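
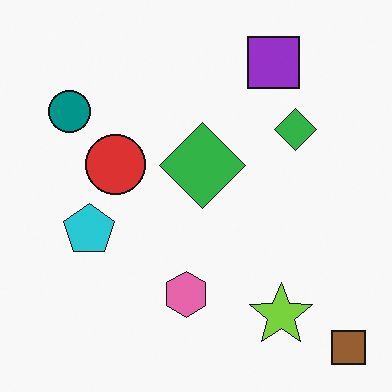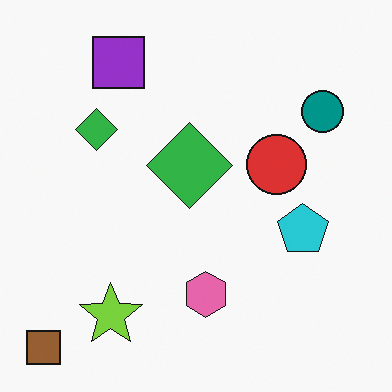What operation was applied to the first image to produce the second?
The transformation is: flipped horizontally (left ↔ right).

The brown square is in the bottom-right of the first image and the bottom-left of the second — shapes on opposite sides of the vertical midline have swapped in a mirror flip.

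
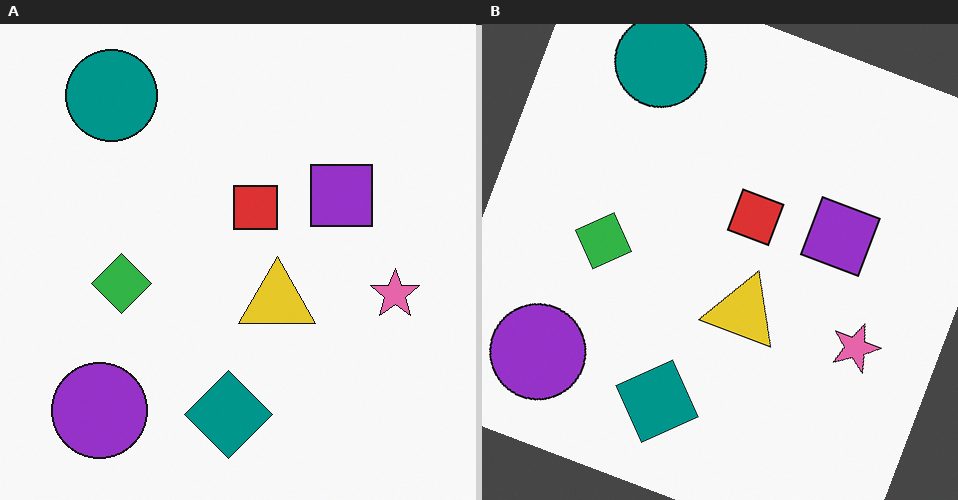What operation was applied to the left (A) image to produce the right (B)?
It was rotated clockwise by a moderate amount.

Every shape is tilted by the same angle and the image corners show triangular fill wedges — a whole-image rotation by a non-right angle.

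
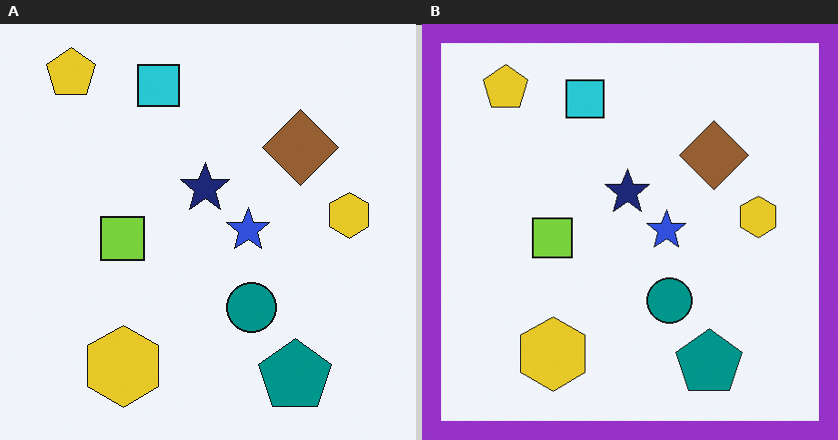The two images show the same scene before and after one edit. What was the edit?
The image was framed with a purple border.

A solid purple frame runs around the edge of the right (B) image, with the content slightly shrunk inside it.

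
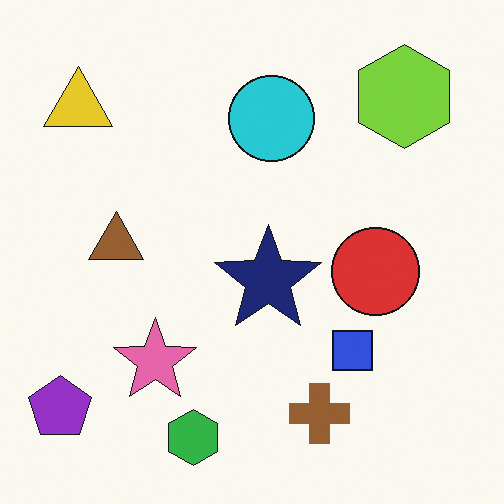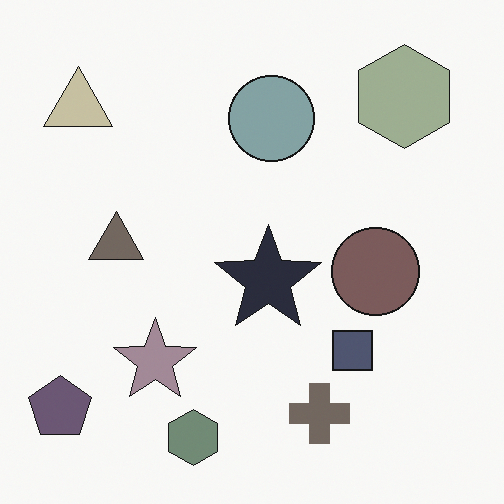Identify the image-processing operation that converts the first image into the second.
Heavily desaturated.

All colors are more muted and greyish — a global saturation change.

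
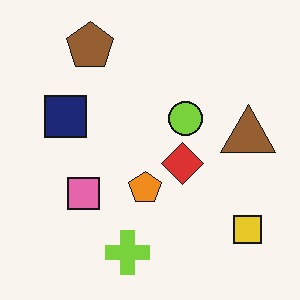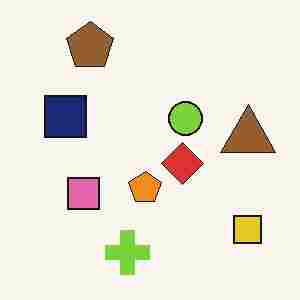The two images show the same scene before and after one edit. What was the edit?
It was degraded with heavy JPEG compression.

Blocky 8×8 compression artifacts appear around shape edges and the flat background shows ringing — characteristic JPEG degradation.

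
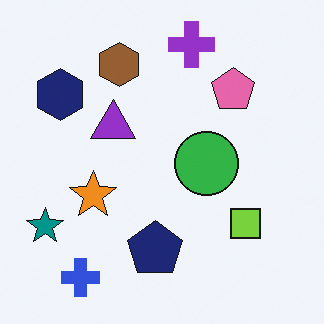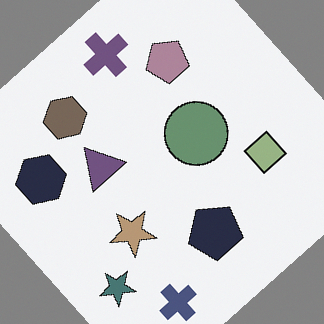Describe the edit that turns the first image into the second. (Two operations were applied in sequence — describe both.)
Rotated counter-clockwise by a large amount — several tens of degrees, then made much more muted (saturation change).

Every shape is tilted by the same angle and the image corners show triangular fill wedges — a whole-image rotation by a non-right angle. All colors are more muted and greyish — a global saturation change.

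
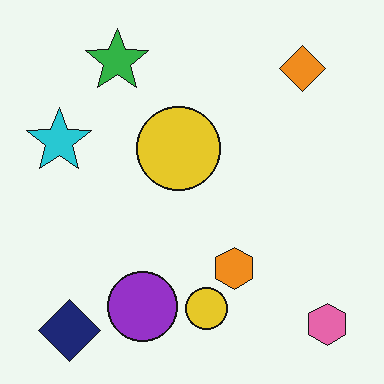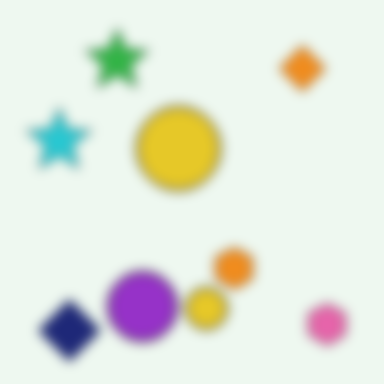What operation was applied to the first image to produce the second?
The transformation is: heavily blurred.

Shape edges and outlines are uniformly softened across the whole image.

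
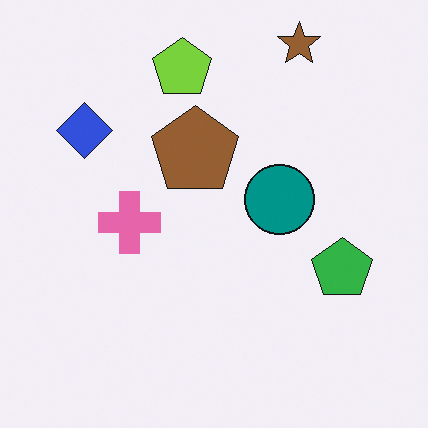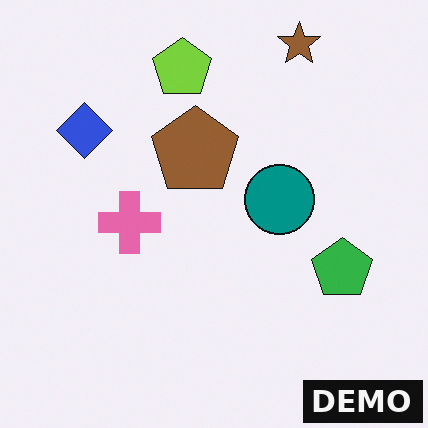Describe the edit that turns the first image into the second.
The second image is the first watermarked with the text "DEMO" in the lower-right corner.

A dark label reading "DEMO" appears in the lower-right corner.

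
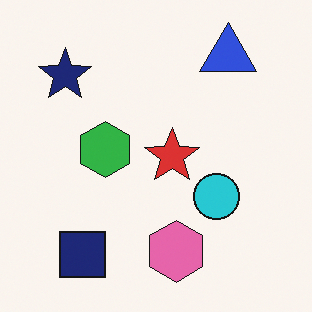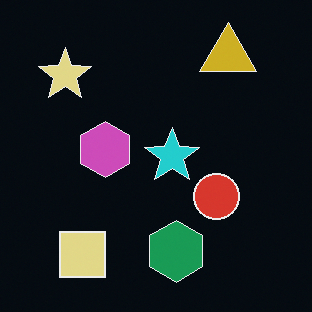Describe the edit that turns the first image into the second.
The second image is the first color-inverted (negative).

The light background has become dark and every shape's color is its complement — a photographic negative.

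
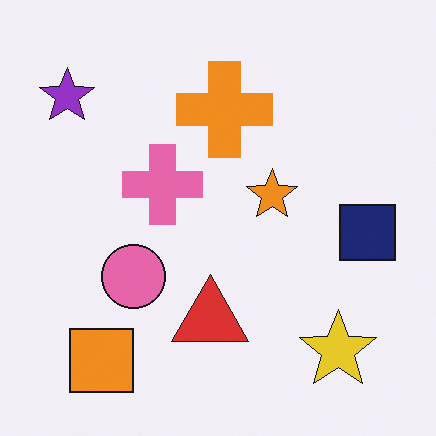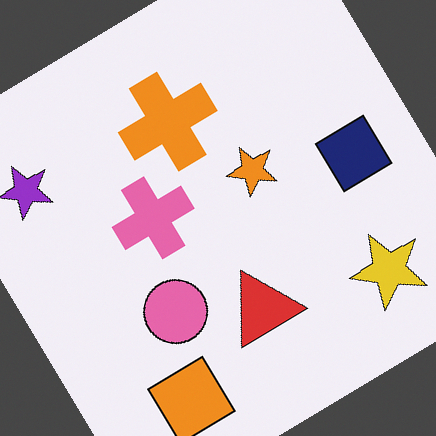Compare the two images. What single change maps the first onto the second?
The second image is the first rotated counter-clockwise by a large amount — several tens of degrees.

Every shape is tilted by the same angle and the image corners show triangular fill wedges — a whole-image rotation by a non-right angle.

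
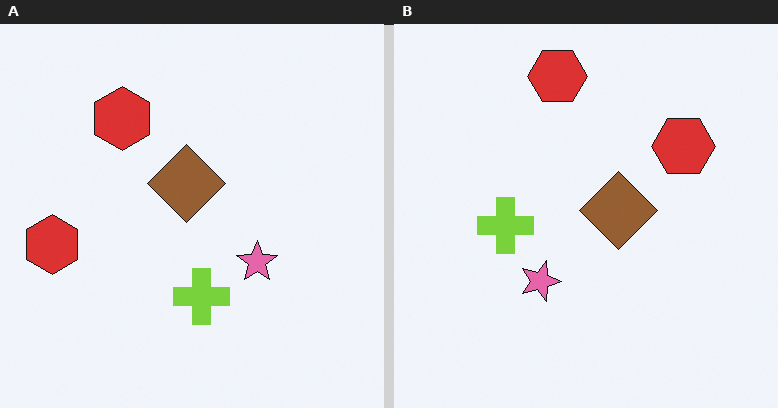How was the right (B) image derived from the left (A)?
The image was rotated 90° clockwise.

The lime cross sits in the bottom of the left (A) image and the left of the right (B) — consistent with a whole-image 90° clockwise rotation.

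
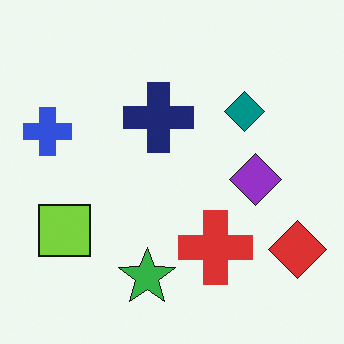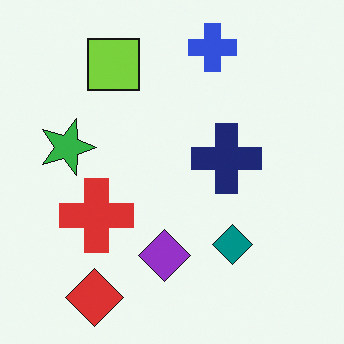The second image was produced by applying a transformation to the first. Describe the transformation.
Rotated 90° clockwise.

The red diamond sits in the bottom-right of the first image and the bottom-left of the second — consistent with a whole-image 90° clockwise rotation.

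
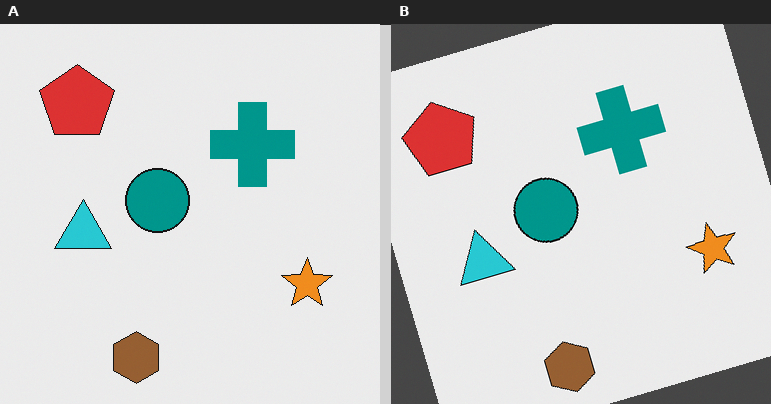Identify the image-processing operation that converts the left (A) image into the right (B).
It was rotated counter-clockwise by a moderate amount.

Every shape is tilted by the same angle and the image corners show triangular fill wedges — a whole-image rotation by a non-right angle.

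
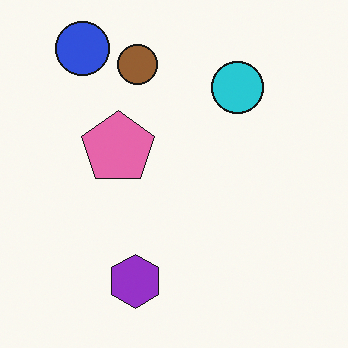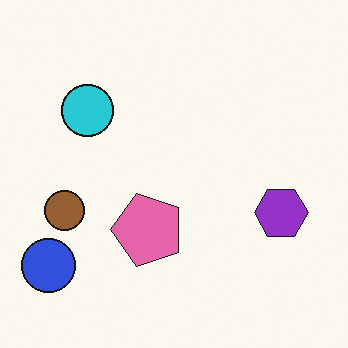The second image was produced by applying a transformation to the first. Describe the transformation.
The transformation is: rotated 90° counter-clockwise.

The blue circle sits in the top-left of the first image and the bottom-left of the second — consistent with a whole-image 90° counter-clockwise rotation.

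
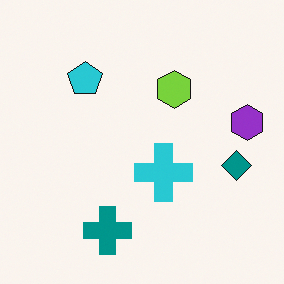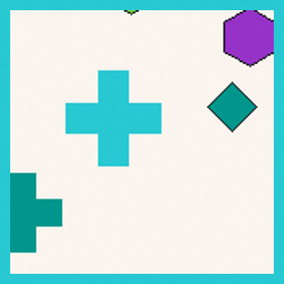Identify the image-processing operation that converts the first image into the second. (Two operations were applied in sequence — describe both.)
The image was cropped tightly and scaled back up, then framed with a cyan border.

The visible shapes are larger and the field of view is narrower; shapes near the original edges may be partly or wholly outside the frame — a crop-and-rescale. A solid cyan frame runs around the edge of the second image, with the content slightly shrunk inside it.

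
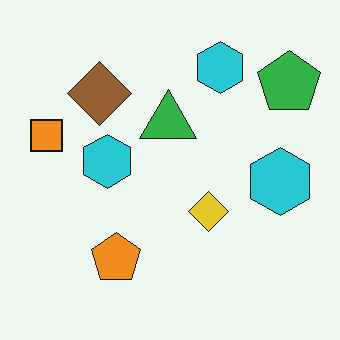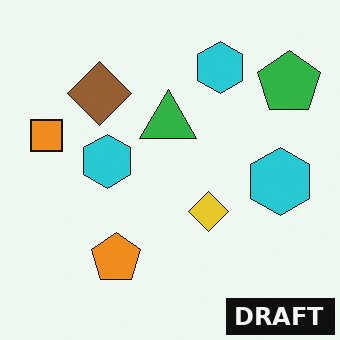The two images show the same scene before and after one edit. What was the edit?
The second image is the first watermarked with the text "DRAFT" in the lower-right corner.

A dark label reading "DRAFT" appears in the lower-right corner.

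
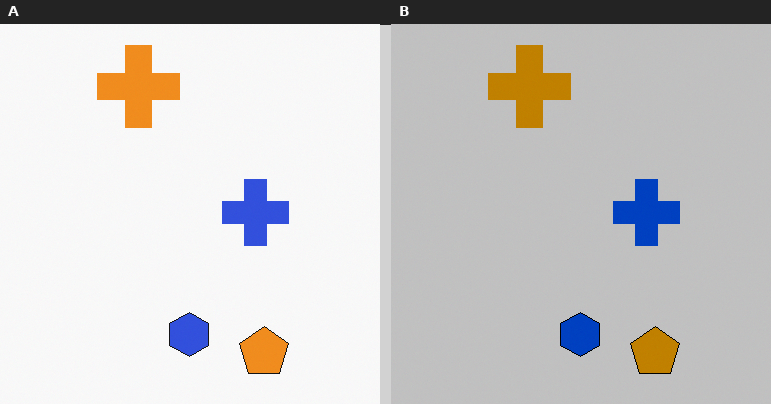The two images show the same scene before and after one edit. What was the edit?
It was aggressively posterized.

Each flat color has snapped to a coarser quantized level — most visibly, the near-white background has dropped to a flat grey.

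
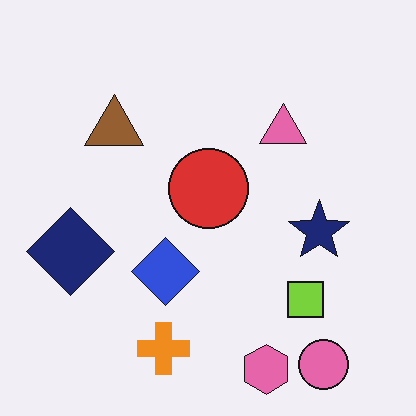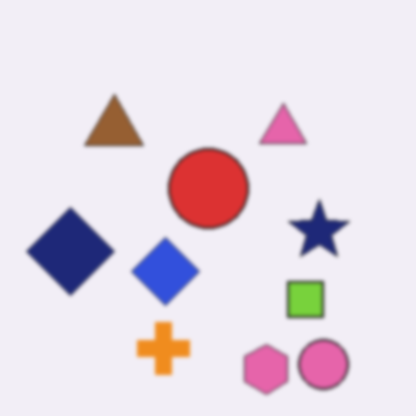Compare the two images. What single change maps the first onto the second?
The transformation is: slightly softened.

Shape edges and outlines are uniformly softened across the whole image.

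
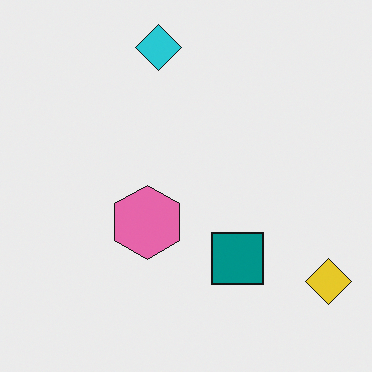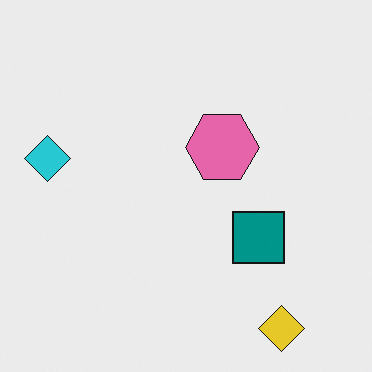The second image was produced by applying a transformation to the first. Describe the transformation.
This is the original image transposed (reflected across the top-left ↔ bottom-right diagonal).

Shapes have swapped their row and column positions — what was in the top-right is now in the bottom-left — a diagonal reflection.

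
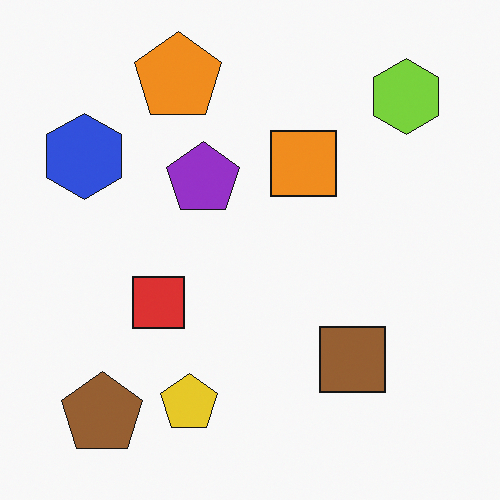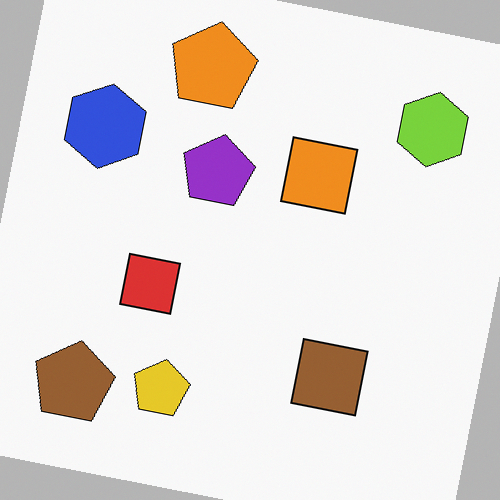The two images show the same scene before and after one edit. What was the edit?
This is the original image rotated clockwise by a slight angle.

Every shape is tilted by the same angle and the image corners show triangular fill wedges — a whole-image rotation by a non-right angle.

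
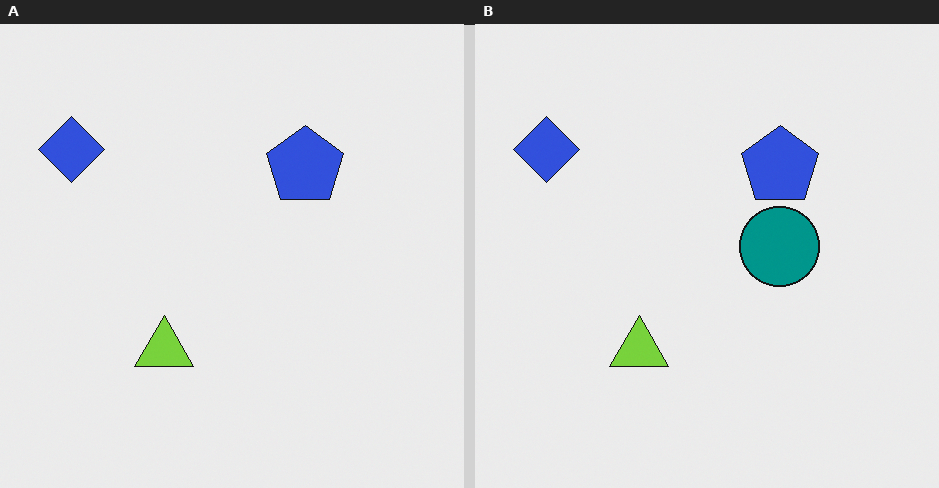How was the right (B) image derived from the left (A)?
It was overlaid with an additional teal circle.

A teal circle appears in the right (B) image that is absent from the left (A).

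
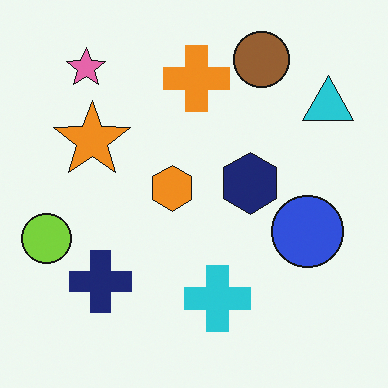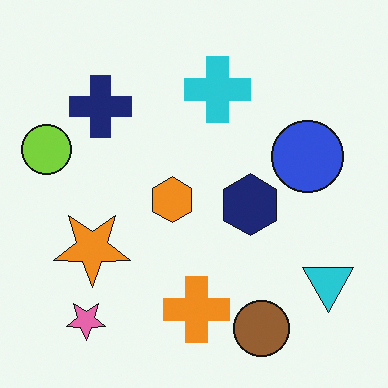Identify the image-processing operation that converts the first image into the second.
It was flipped vertically (top ↔ bottom).

The brown circle is in the top-right of the first image and the bottom-right of the second — shapes on opposite sides of the horizontal midline have swapped in a mirror flip.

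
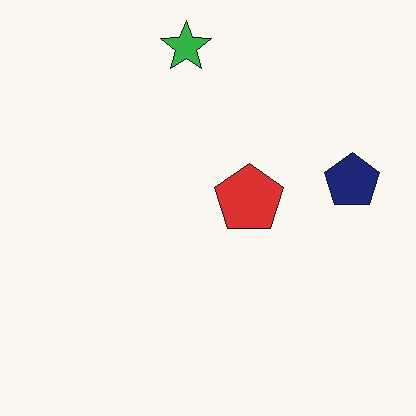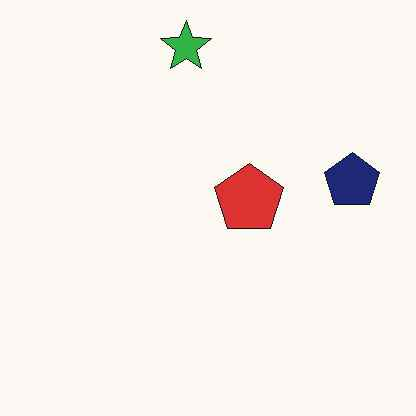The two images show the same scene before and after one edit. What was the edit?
The second image is the first JPEG-compressed with visible artifacts.

Blocky 8×8 compression artifacts appear around shape edges and the flat background shows ringing — characteristic JPEG degradation.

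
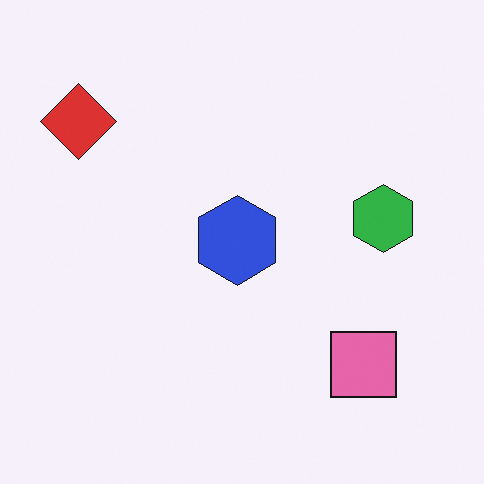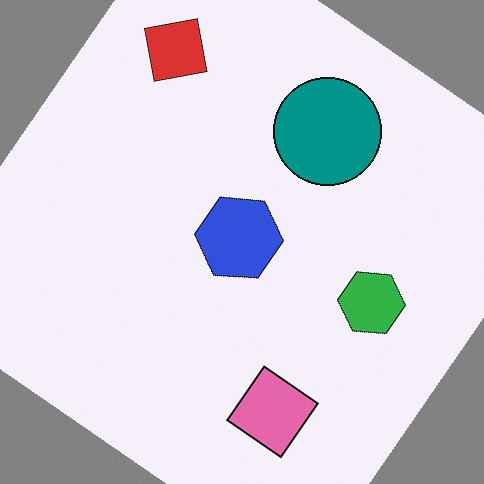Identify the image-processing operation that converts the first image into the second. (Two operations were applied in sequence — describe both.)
It was rotated clockwise by a large amount — several tens of degrees, then overlaid with an additional teal circle.

Every shape is tilted by the same angle and the image corners show triangular fill wedges — a whole-image rotation by a non-right angle. A teal circle appears in the second image that is absent from the first.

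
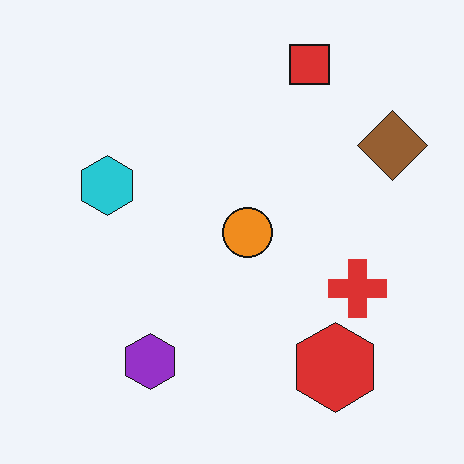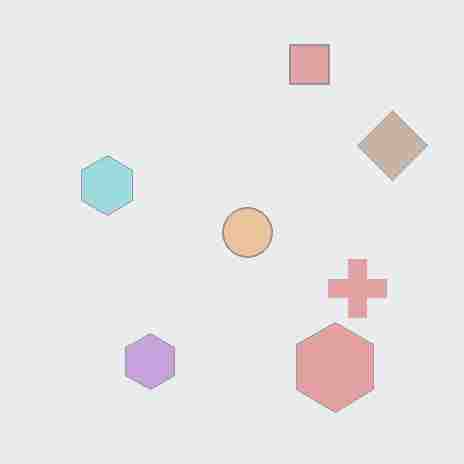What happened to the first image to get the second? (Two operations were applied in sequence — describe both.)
Given much lower contrast, then degraded with heavy JPEG compression.

Tones are pushed toward mid-grey across the whole image — a global contrast change. Blocky 8×8 compression artifacts appear around shape edges and the flat background shows ringing — characteristic JPEG degradation.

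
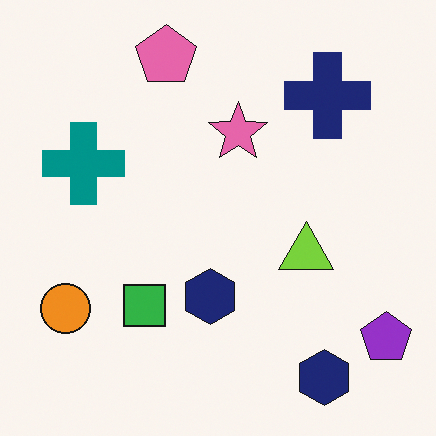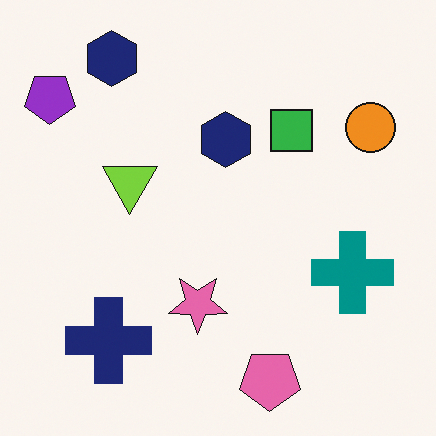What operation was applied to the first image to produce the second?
The image was rotated 180°.

The purple pentagon sits in the bottom-right of the first image and the top-left of the second — consistent with a whole-image 180° rotation.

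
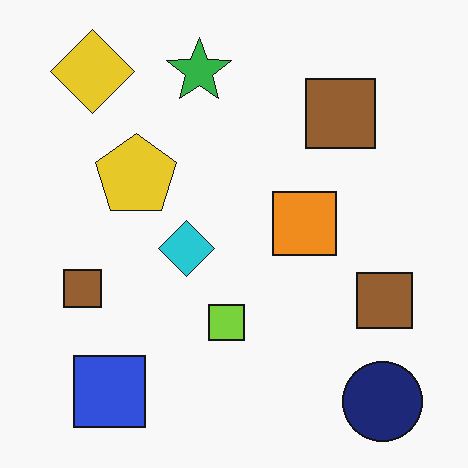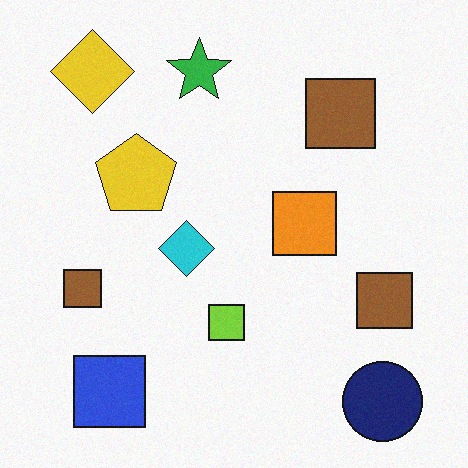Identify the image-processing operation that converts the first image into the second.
Degraded with light additive noise.

Random speckle covers the whole image, including the flat background.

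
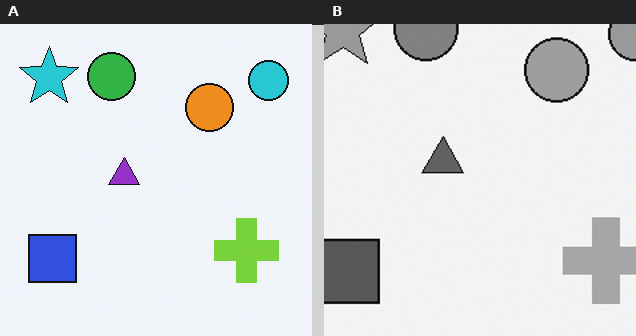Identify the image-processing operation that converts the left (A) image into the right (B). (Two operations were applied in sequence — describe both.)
The transformation is: converted to grayscale, then cropped slightly and scaled back up.

All color is removed — every shape is now a shade of grey. The visible shapes are larger and the field of view is narrower; shapes near the original edges may be partly or wholly outside the frame — a crop-and-rescale.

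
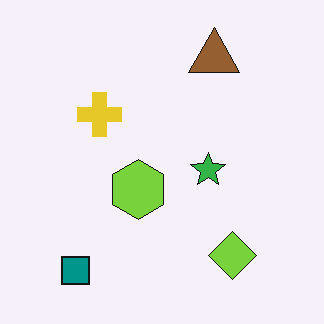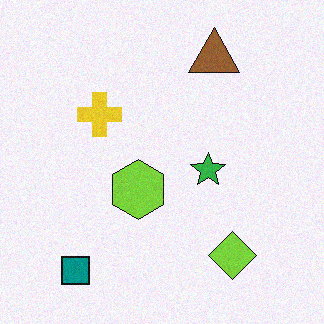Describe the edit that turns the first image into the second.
It was degraded with light additive noise.

Random speckle covers the whole image, including the flat background.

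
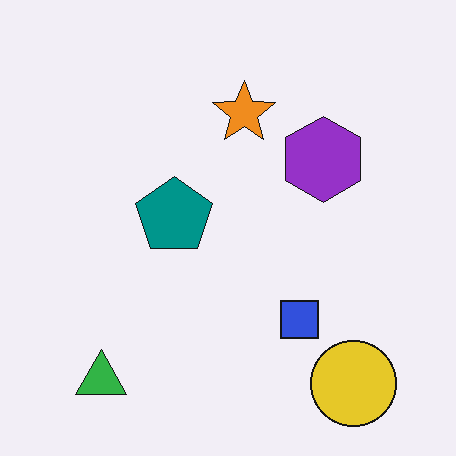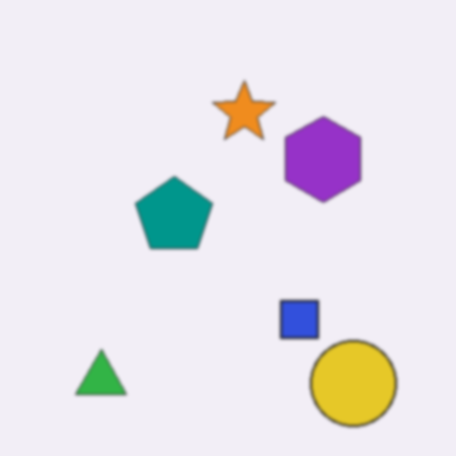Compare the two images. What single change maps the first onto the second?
The second image is the first given a subtle gaussian blur.

Shape edges and outlines are uniformly softened across the whole image.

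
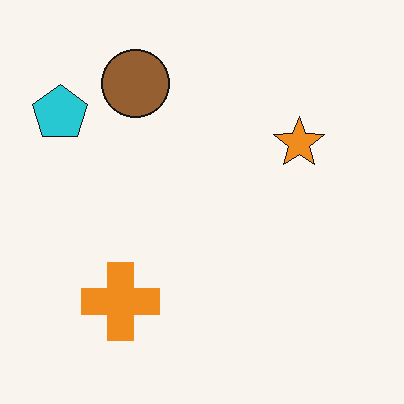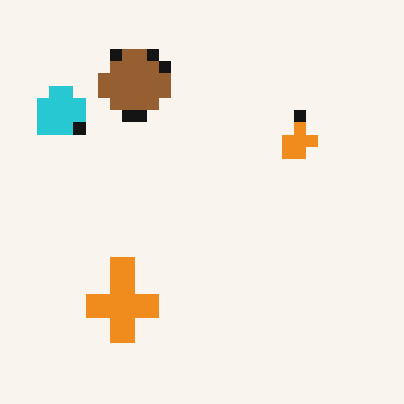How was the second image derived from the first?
Heavily pixelated into large blocks.

Shapes are reduced to large square blocks; fine edges and outlines are lost — a downscale-then-upscale (mosaic) effect.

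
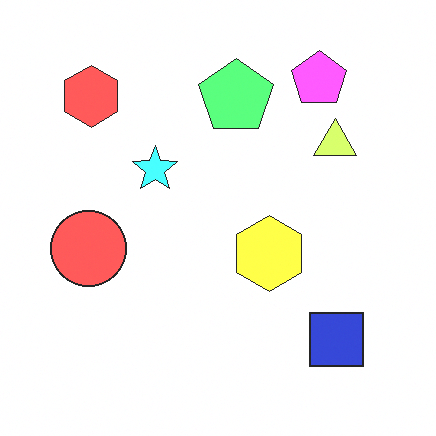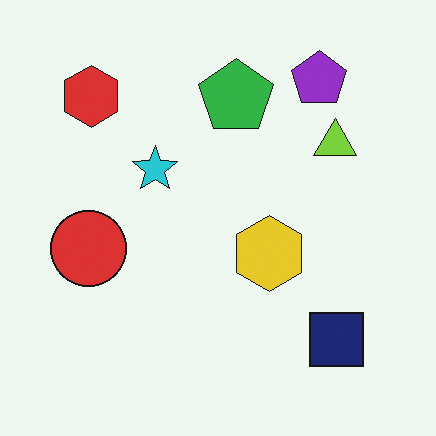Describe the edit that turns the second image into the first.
The first image is the second substantially brightened.

Every pixel — background and shapes alike — is uniformly brightened.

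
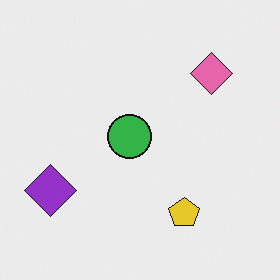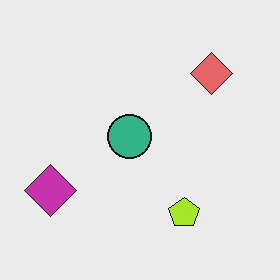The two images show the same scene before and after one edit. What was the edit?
The second image is the first hue-shifted slightly.

Every shape's color has rotated by the same amount around the hue wheel — a uniform hue shift.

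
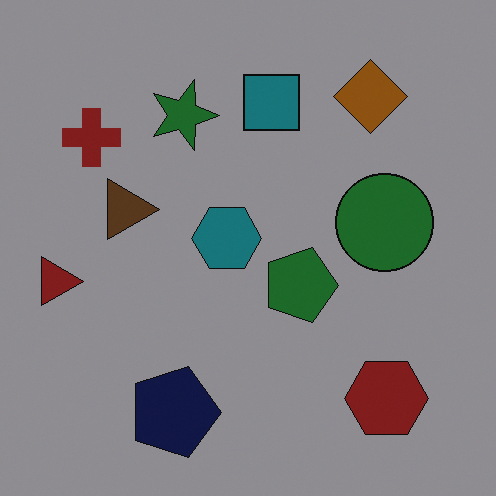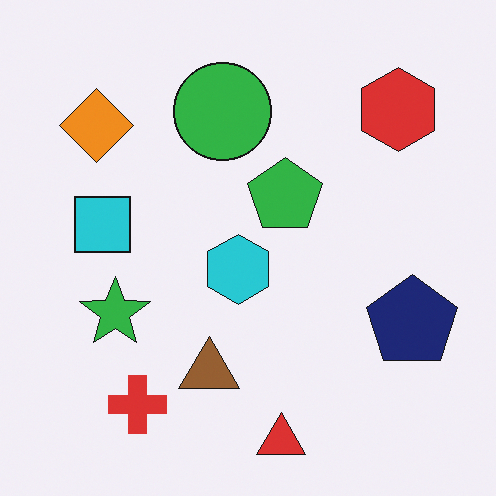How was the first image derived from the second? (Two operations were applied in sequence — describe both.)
The first image is the second noticeably darkened, then rotated 90° clockwise.

Every pixel — background and shapes alike — is uniformly darkened. The red hexagon sits in the top-right of the second image and the bottom-right of the first — consistent with a whole-image 90° clockwise rotation.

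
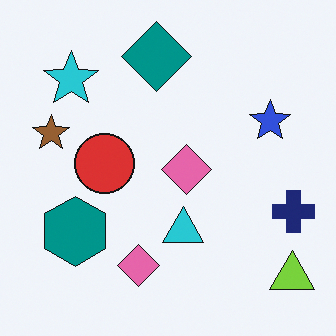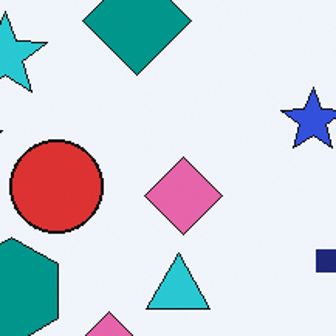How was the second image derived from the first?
Cropped slightly and scaled back up.

The visible shapes are larger and the field of view is narrower; shapes near the original edges may be partly or wholly outside the frame — a crop-and-rescale.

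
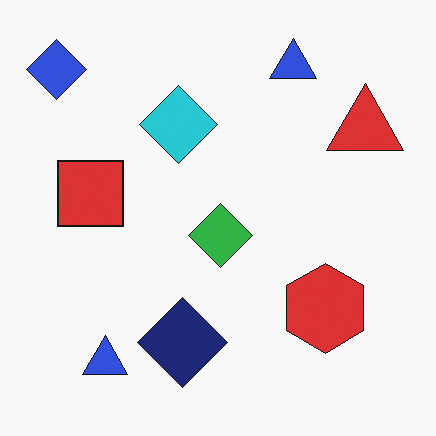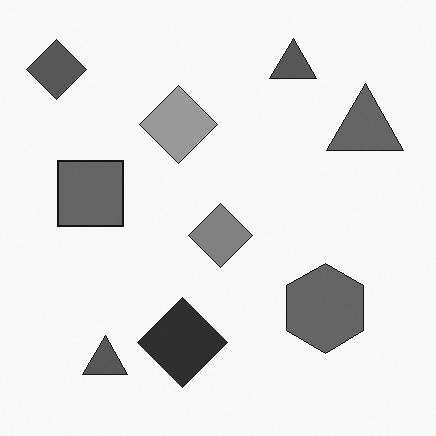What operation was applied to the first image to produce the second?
The second image is the first converted to grayscale.

All color is removed — every shape is now a shade of grey.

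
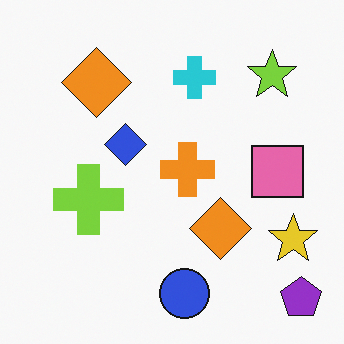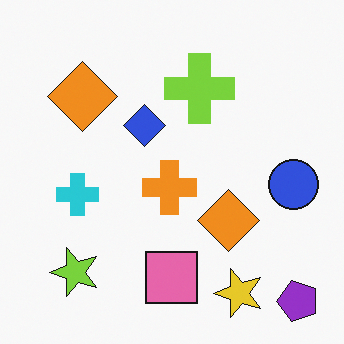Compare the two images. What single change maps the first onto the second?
This is the original image transposed (reflected across the top-left ↔ bottom-right diagonal).

Shapes have swapped their row and column positions — what was in the top-right is now in the bottom-left — a diagonal reflection.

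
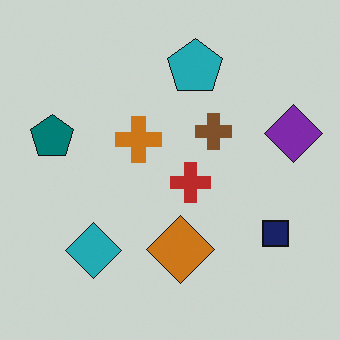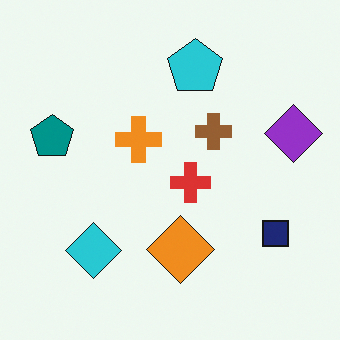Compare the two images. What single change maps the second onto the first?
The transformation is: darkened a little.

Every pixel — background and shapes alike — is uniformly darkened.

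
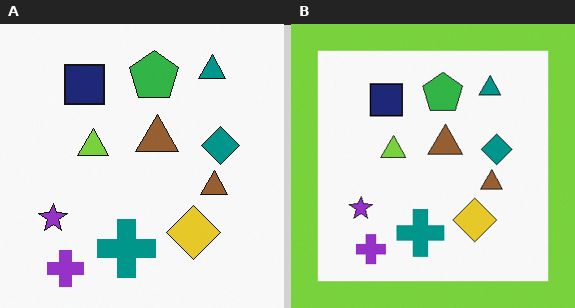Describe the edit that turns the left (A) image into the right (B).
The image was framed with a lime border.

A solid lime frame runs around the edge of the right (B) image, with the content slightly shrunk inside it.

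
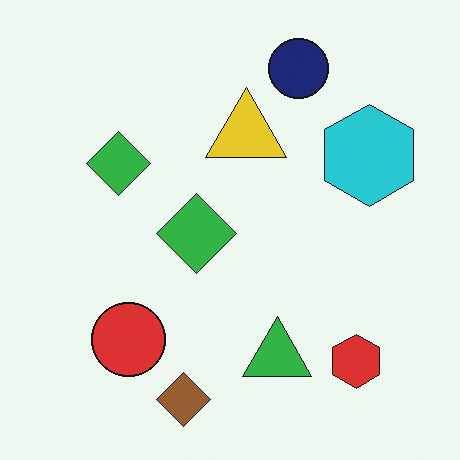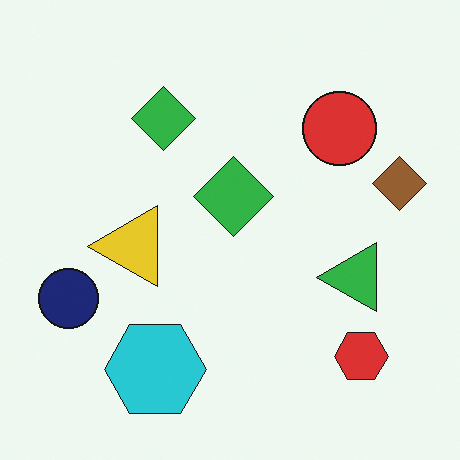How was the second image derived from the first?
The second image is the first transposed (reflected across the top-left ↔ bottom-right diagonal).

Shapes have swapped their row and column positions — what was in the top-right is now in the bottom-left — a diagonal reflection.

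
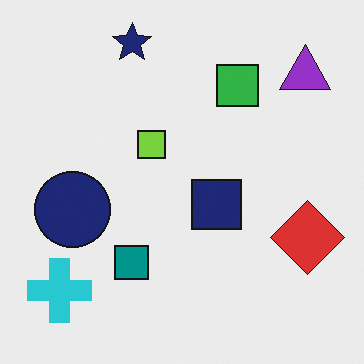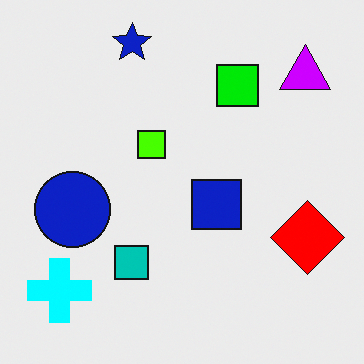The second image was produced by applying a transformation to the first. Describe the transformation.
It was made much more vivid (saturation change).

All colors are more vivid — a global saturation change.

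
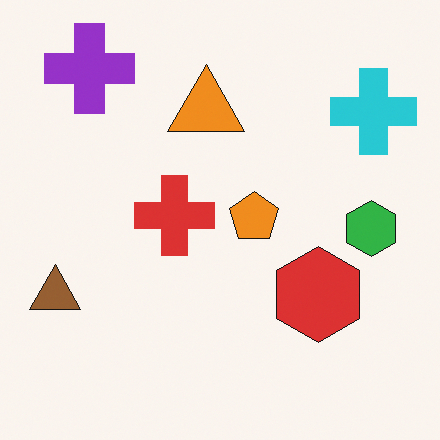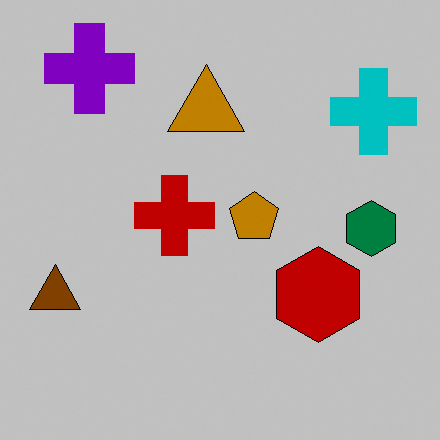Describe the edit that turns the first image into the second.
This is the original image aggressively posterized.

Each flat color has snapped to a coarser quantized level — most visibly, the near-white background has dropped to a flat grey.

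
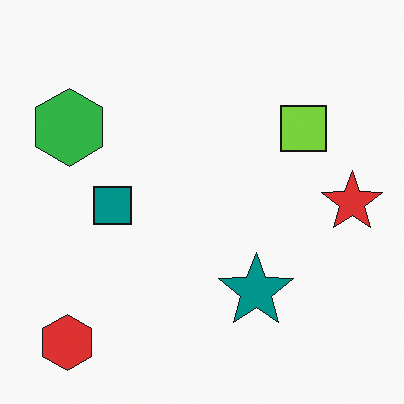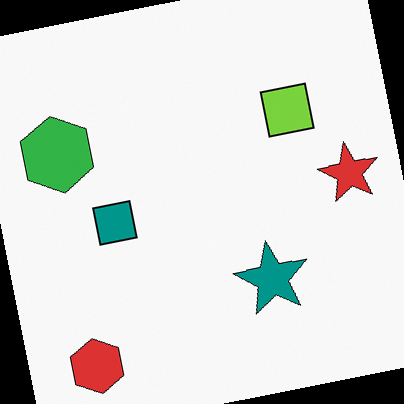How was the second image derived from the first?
The second image is the first rotated counter-clockwise by a slight angle.

Every shape is tilted by the same angle and the image corners show triangular fill wedges — a whole-image rotation by a non-right angle.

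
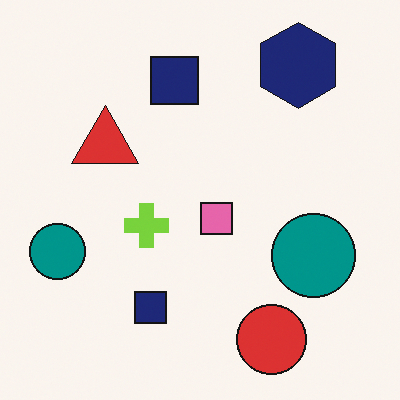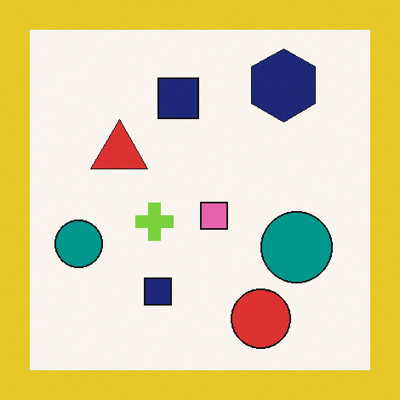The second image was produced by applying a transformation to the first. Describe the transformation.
The transformation is: framed with a yellow border.

A solid yellow frame runs around the edge of the second image, with the content slightly shrunk inside it.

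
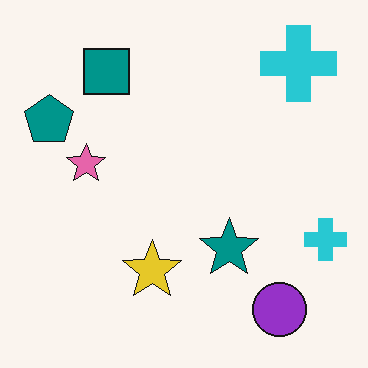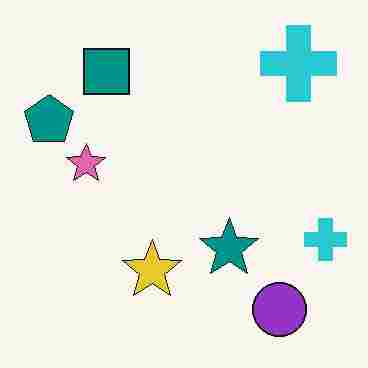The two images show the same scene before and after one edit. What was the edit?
The transformation is: heavily JPEG-compressed with obvious blocking artifacts.

Blocky 8×8 compression artifacts appear around shape edges and the flat background shows ringing — characteristic JPEG degradation.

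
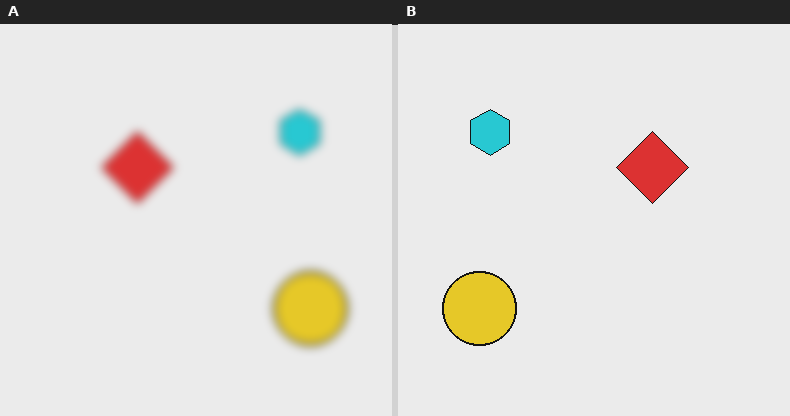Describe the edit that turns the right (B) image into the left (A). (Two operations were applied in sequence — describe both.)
This is the original image noticeably gaussian-blurred, then flipped horizontally (left ↔ right).

Shape edges and outlines are uniformly softened across the whole image. The yellow circle is in the bottom-left of the right (B) image and the bottom-right of the left (A) — shapes on opposite sides of the vertical midline have swapped in a mirror flip.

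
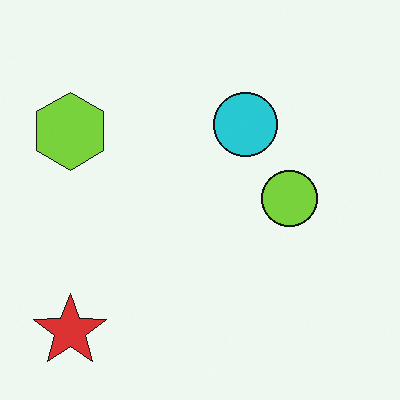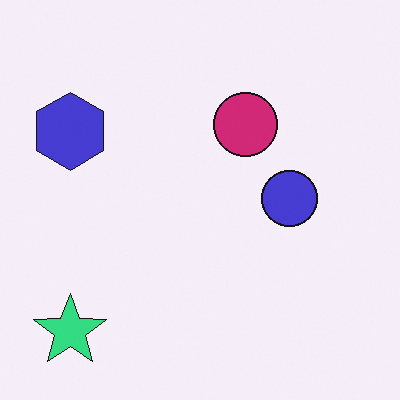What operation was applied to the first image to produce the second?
The image was hue-shifted noticeably.

Every shape's color has rotated by the same amount around the hue wheel — a uniform hue shift.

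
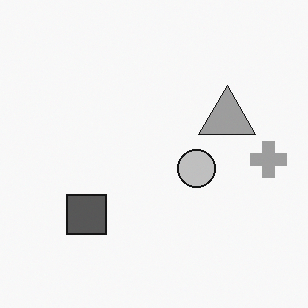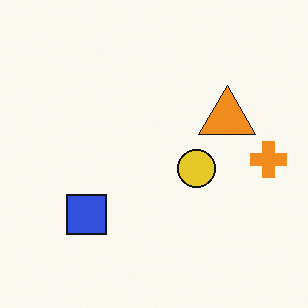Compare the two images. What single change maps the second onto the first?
The image was converted to grayscale.

All color is removed — every shape is now a shade of grey.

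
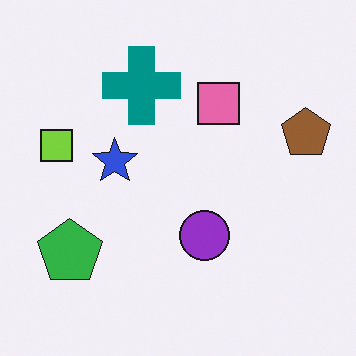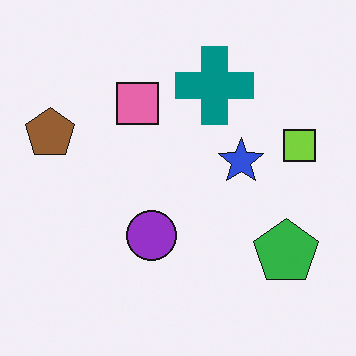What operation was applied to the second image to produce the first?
It was flipped horizontally (left ↔ right).

The brown pentagon is in the left of the second image and the right of the first — shapes on opposite sides of the vertical midline have swapped in a mirror flip.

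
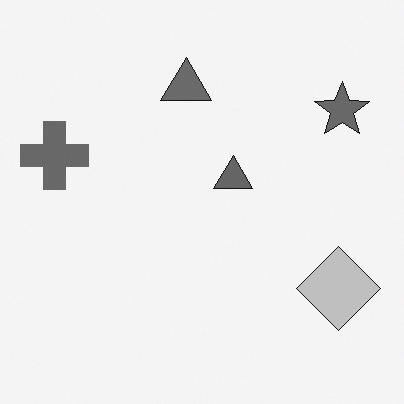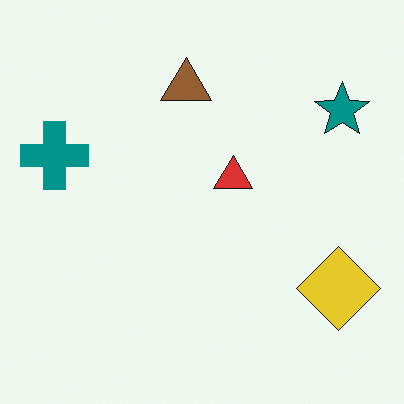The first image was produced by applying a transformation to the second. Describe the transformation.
The first image is the second converted to grayscale.

All color is removed — every shape is now a shade of grey.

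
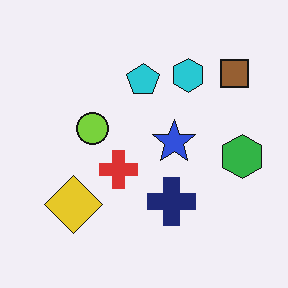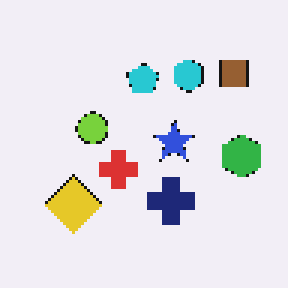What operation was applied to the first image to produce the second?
The second image is the first lightly pixelated (a mild mosaic effect).

Shapes are reduced to large square blocks; fine edges and outlines are lost — a downscale-then-upscale (mosaic) effect.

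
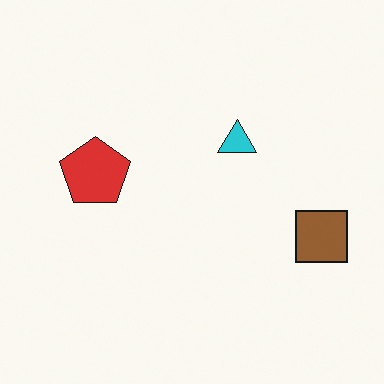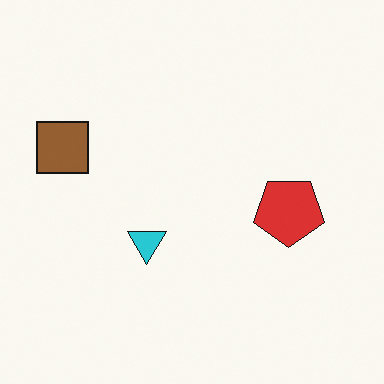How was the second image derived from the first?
The second image is the first rotated 180°.

The brown square sits in the right of the first image and the left of the second — consistent with a whole-image 180° rotation.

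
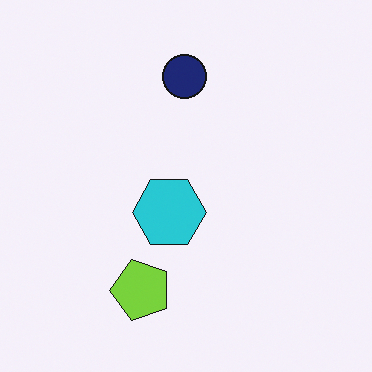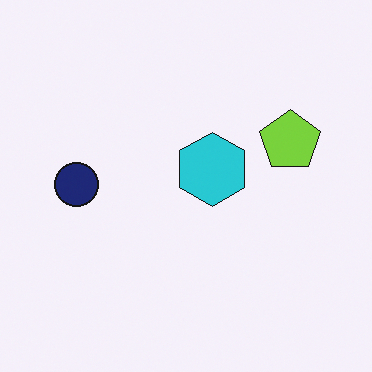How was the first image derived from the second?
This is the original image transposed (reflected across the top-left ↔ bottom-right diagonal).

Shapes have swapped their row and column positions — what was in the top-right is now in the bottom-left — a diagonal reflection.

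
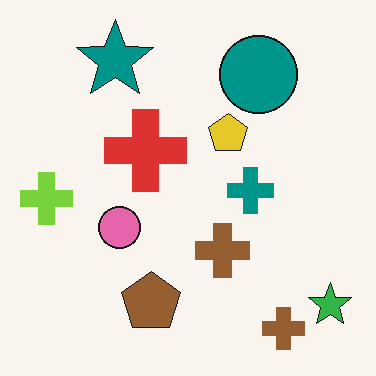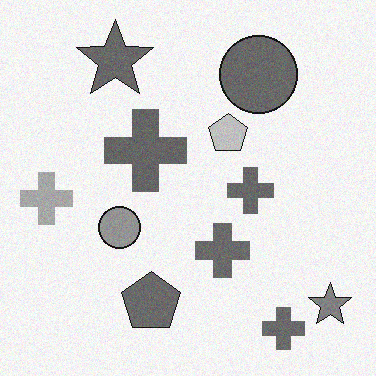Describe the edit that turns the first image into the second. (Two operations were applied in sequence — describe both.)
It was converted to grayscale, then degraded with light additive noise.

All color is removed — every shape is now a shade of grey. Random speckle covers the whole image, including the flat background.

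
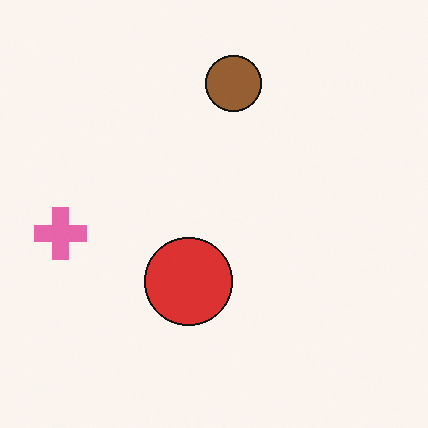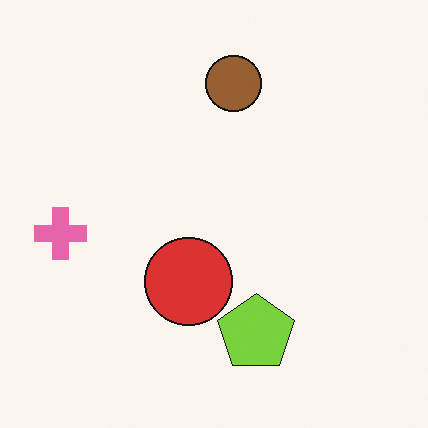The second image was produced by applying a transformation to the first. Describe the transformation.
The image was overlaid with an additional lime pentagon.

A lime pentagon appears in the second image that is absent from the first.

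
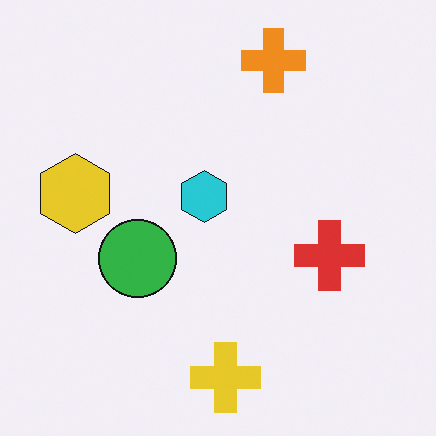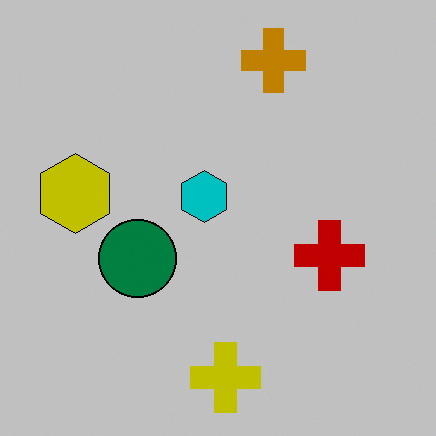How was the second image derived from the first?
The transformation is: aggressively posterized.

Each flat color has snapped to a coarser quantized level — most visibly, the near-white background has dropped to a flat grey.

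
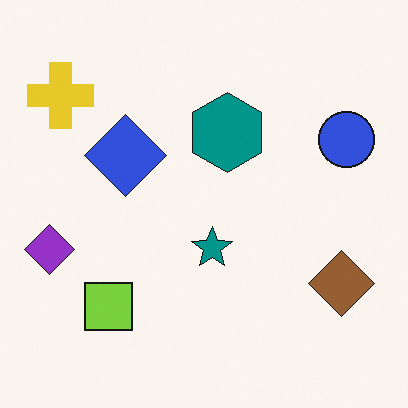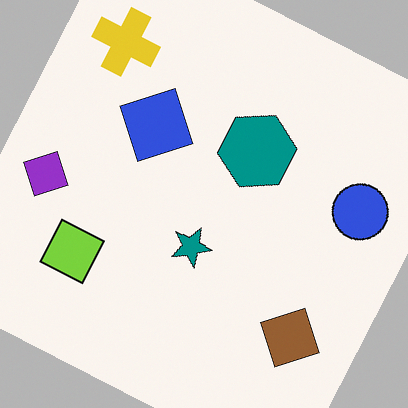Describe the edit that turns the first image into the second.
The image was rotated clockwise by a moderate amount.

Every shape is tilted by the same angle and the image corners show triangular fill wedges — a whole-image rotation by a non-right angle.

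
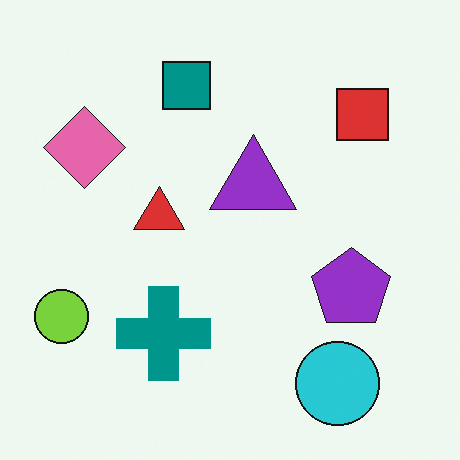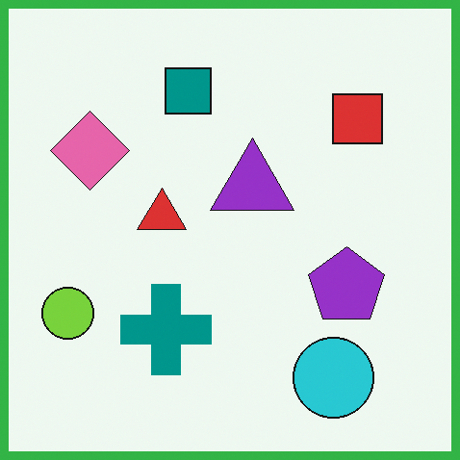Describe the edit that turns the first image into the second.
The second image is the first framed with a green border.

A solid green frame runs around the edge of the second image, with the content slightly shrunk inside it.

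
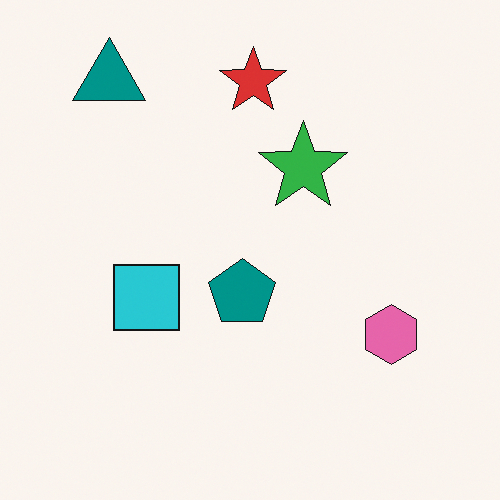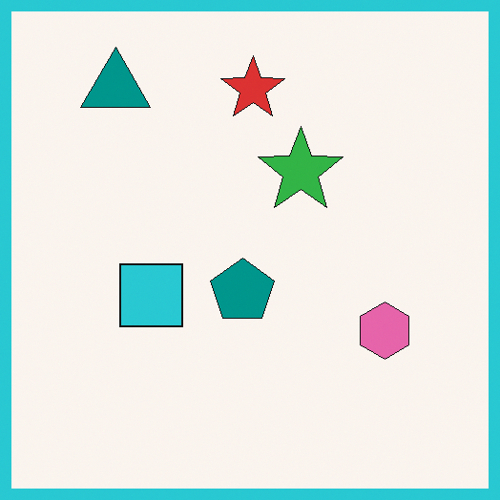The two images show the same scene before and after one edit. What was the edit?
It was framed with a cyan border.

A solid cyan frame runs around the edge of the second image, with the content slightly shrunk inside it.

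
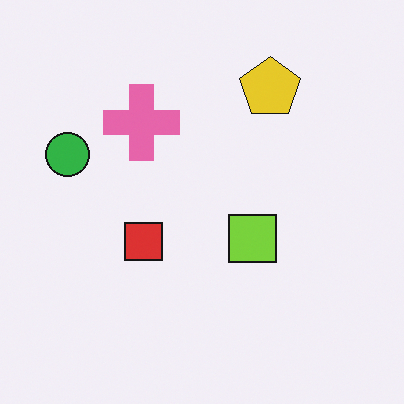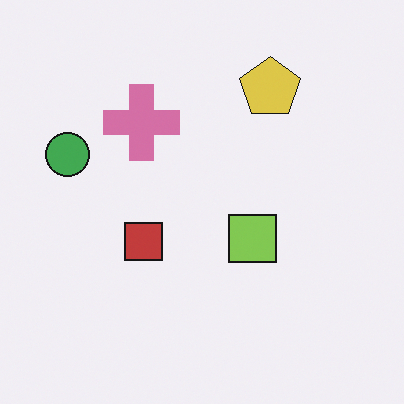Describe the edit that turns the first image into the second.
The transformation is: slightly desaturated.

All colors are more muted and greyish — a global saturation change.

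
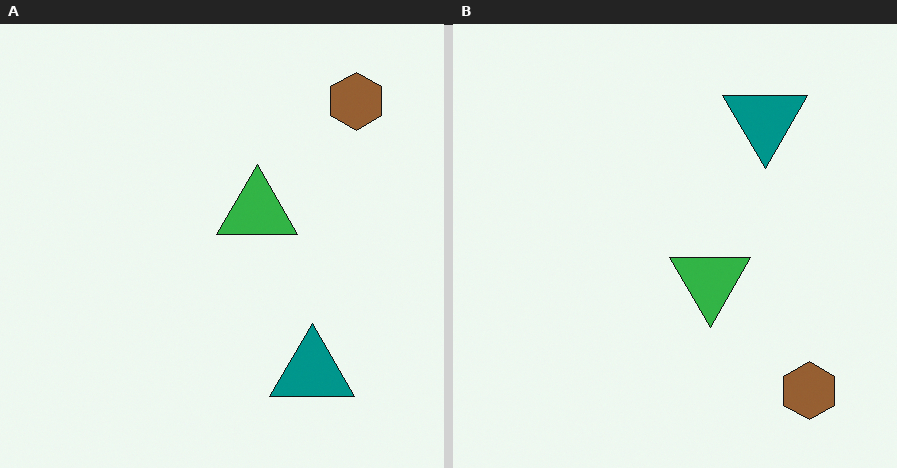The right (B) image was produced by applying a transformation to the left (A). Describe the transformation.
It was flipped vertically (top ↔ bottom).

The brown hexagon is in the top-right of the left (A) image and the bottom-right of the right (B) — shapes on opposite sides of the horizontal midline have swapped in a mirror flip.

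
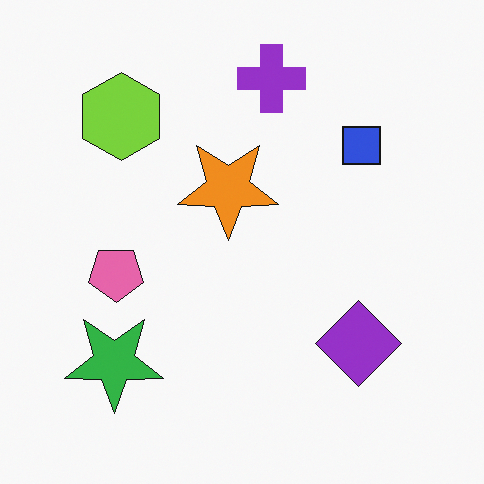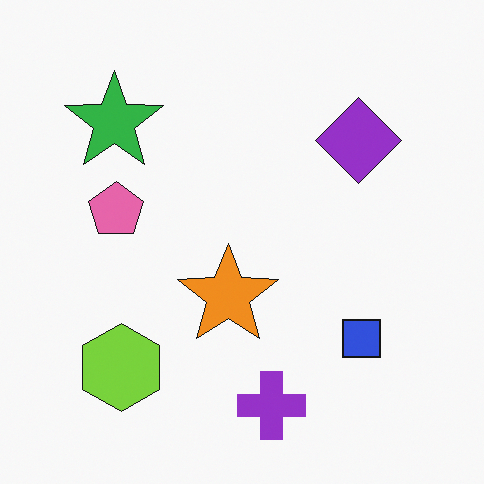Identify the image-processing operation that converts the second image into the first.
This is the original image flipped vertically (top ↔ bottom).

The purple cross is in the bottom of the second image and the top of the first — shapes on opposite sides of the horizontal midline have swapped in a mirror flip.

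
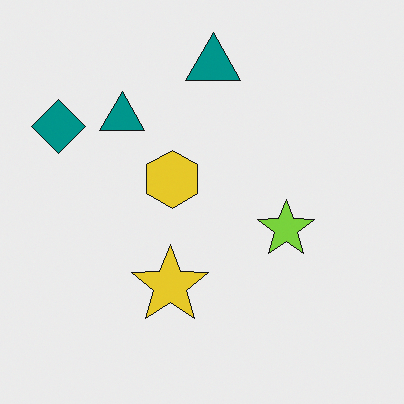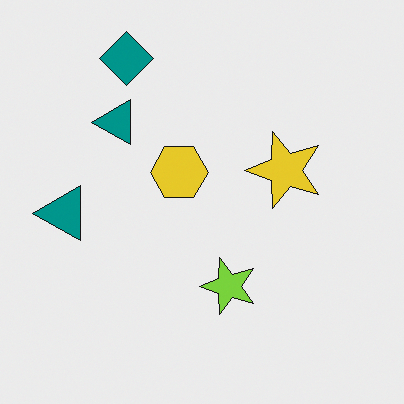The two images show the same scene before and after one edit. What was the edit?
It was transposed (reflected across the top-left ↔ bottom-right diagonal).

Shapes have swapped their row and column positions — what was in the top-right is now in the bottom-left — a diagonal reflection.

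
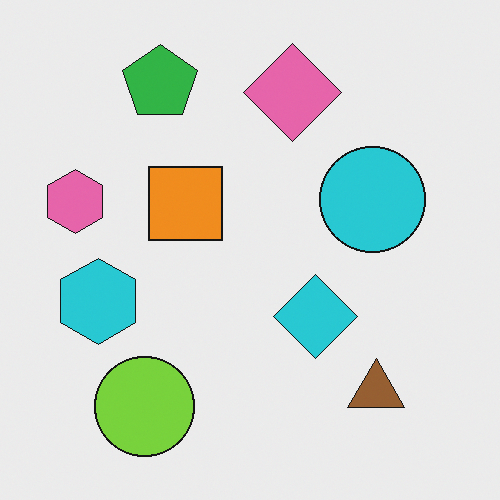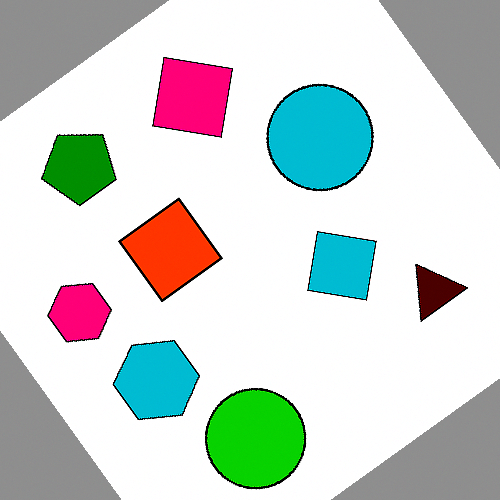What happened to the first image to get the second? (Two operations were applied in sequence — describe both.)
Rotated counter-clockwise by a large amount — several tens of degrees, then given much higher contrast.

Every shape is tilted by the same angle and the image corners show triangular fill wedges — a whole-image rotation by a non-right angle. Tones are pushed away from mid-grey across the whole image — a global contrast change.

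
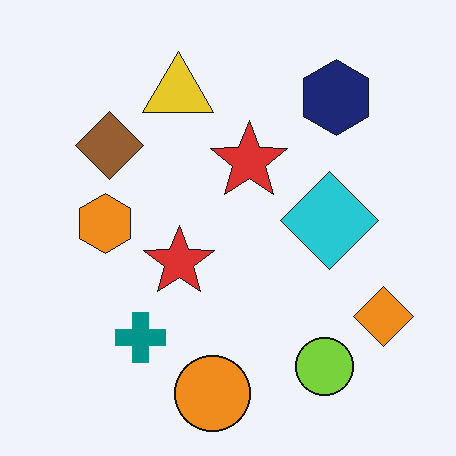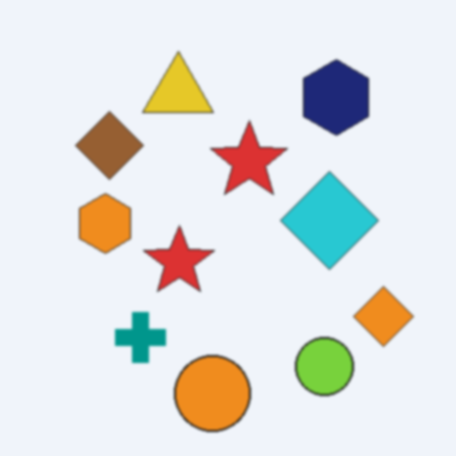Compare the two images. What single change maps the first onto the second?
Slightly softened.

Shape edges and outlines are uniformly softened across the whole image.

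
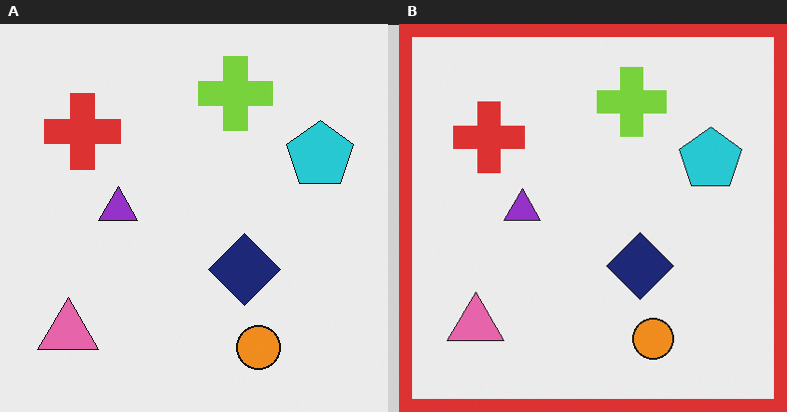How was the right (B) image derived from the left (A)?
The right (B) image is the left (A) framed with a red border.

A solid red frame runs around the edge of the right (B) image, with the content slightly shrunk inside it.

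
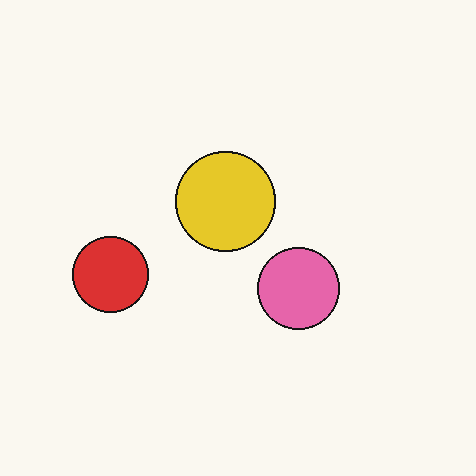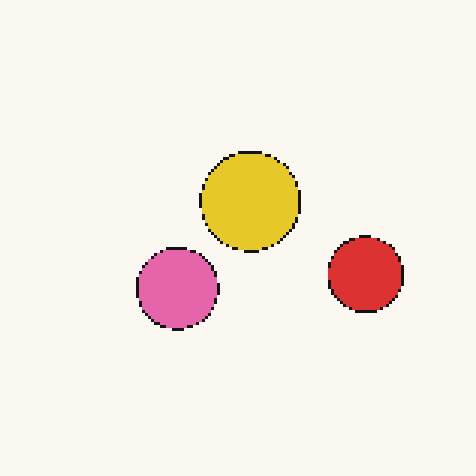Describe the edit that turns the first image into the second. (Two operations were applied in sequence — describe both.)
This is the original image lightly pixelated (a mild mosaic effect), then flipped horizontally (left ↔ right).

Shapes are reduced to large square blocks; fine edges and outlines are lost — a downscale-then-upscale (mosaic) effect. The red circle is in the left of the first image and the right of the second — shapes on opposite sides of the vertical midline have swapped in a mirror flip.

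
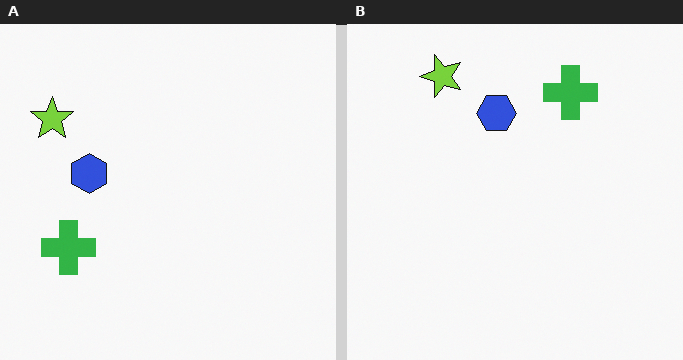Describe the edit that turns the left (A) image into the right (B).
The right (B) image is the left (A) transposed (reflected across the top-left ↔ bottom-right diagonal).

Shapes have swapped their row and column positions — what was in the top-right is now in the bottom-left — a diagonal reflection.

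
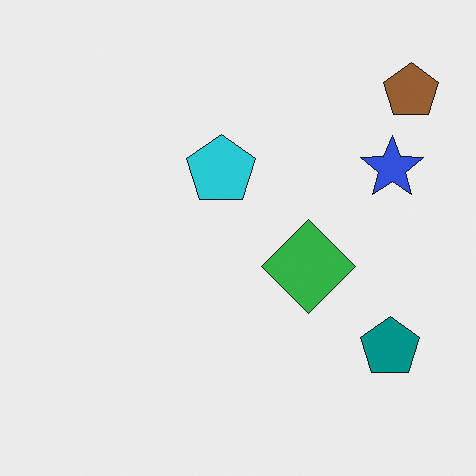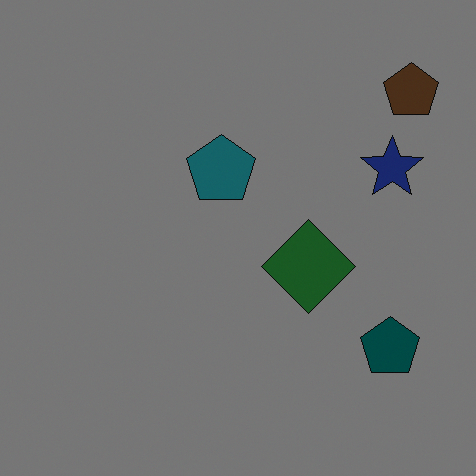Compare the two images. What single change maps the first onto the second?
The transformation is: noticeably darkened.

Every pixel — background and shapes alike — is uniformly darkened.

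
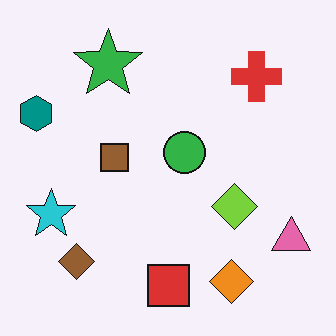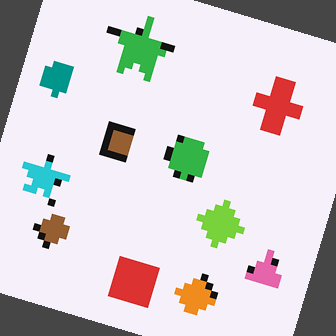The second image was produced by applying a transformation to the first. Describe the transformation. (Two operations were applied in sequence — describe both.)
The transformation is: pixelated into visible square blocks, then rotated clockwise by a moderate amount.

Shapes are reduced to large square blocks; fine edges and outlines are lost — a downscale-then-upscale (mosaic) effect. Every shape is tilted by the same angle and the image corners show triangular fill wedges — a whole-image rotation by a non-right angle.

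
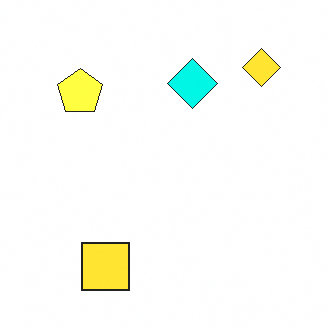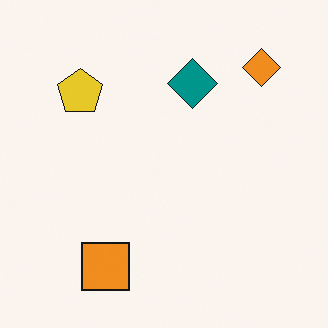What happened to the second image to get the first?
This is the original image substantially brightened.

Every pixel — background and shapes alike — is uniformly brightened.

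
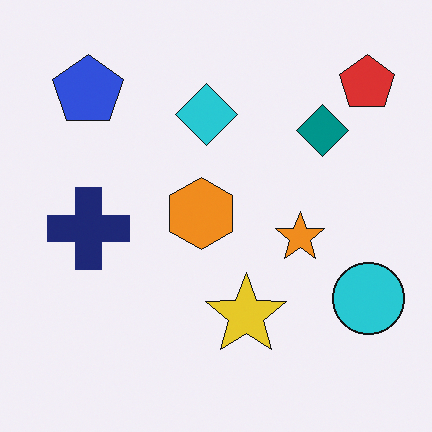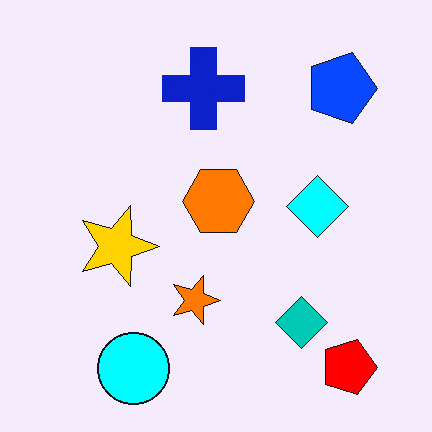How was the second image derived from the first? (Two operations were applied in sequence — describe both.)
The image was made much more vivid (saturation change), then rotated 90° clockwise.

All colors are more vivid — a global saturation change. The red pentagon sits in the top-right of the first image and the bottom-right of the second — consistent with a whole-image 90° clockwise rotation.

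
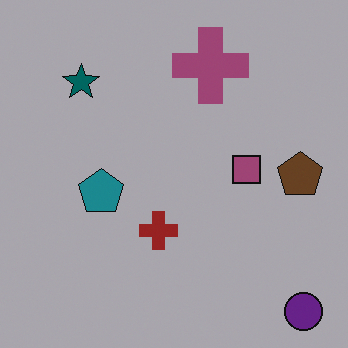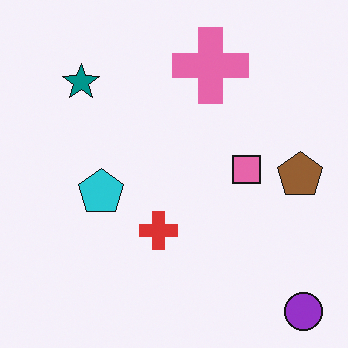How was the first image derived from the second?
It was darkened a lot.

Every pixel — background and shapes alike — is uniformly darkened.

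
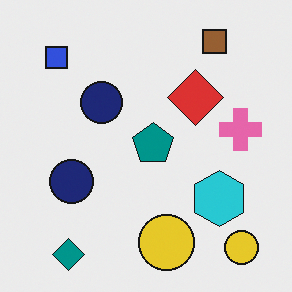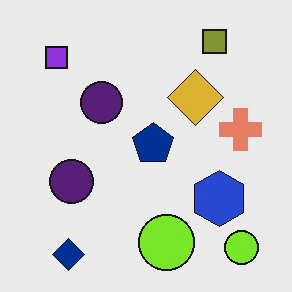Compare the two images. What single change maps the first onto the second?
The transformation is: hue-shifted by a small amount.

Every shape's color has rotated by the same amount around the hue wheel — a uniform hue shift.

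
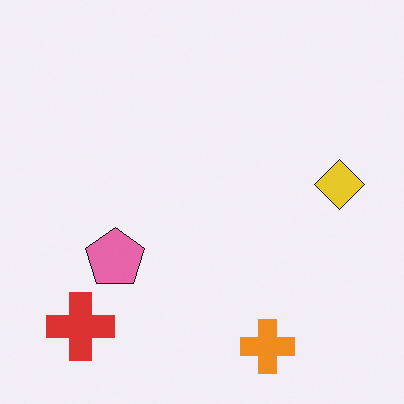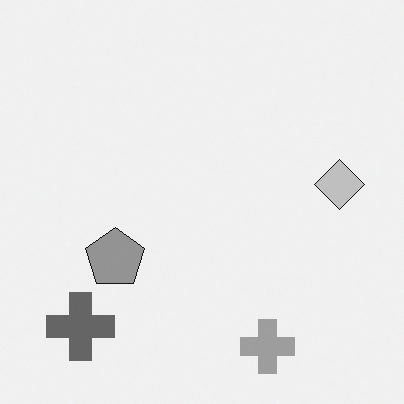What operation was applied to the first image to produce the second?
Converted to grayscale.

All color is removed — every shape is now a shade of grey.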